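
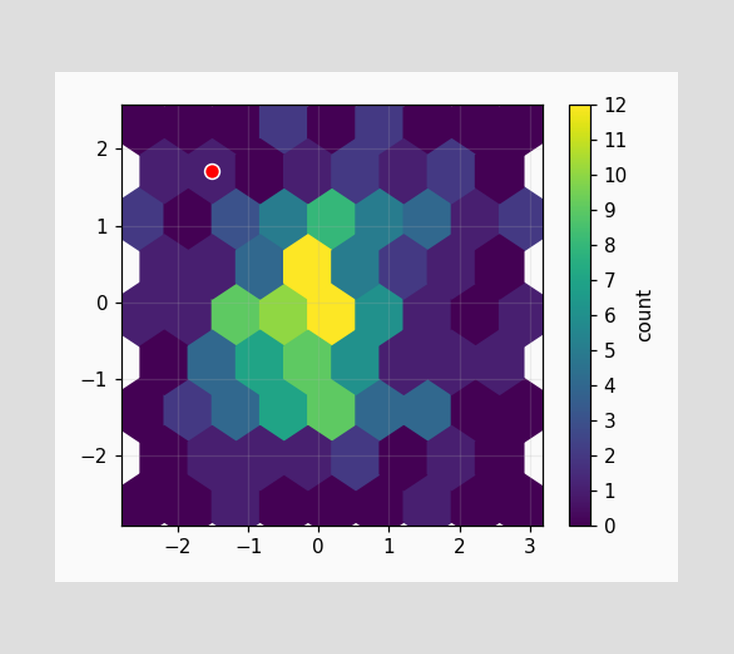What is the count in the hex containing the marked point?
1

The marked hex reads 1 on the colorbar.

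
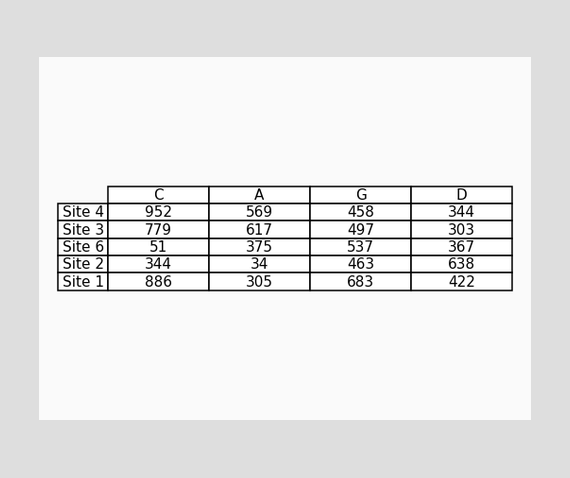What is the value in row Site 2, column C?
The (Site 2, C) cell reads 344.

344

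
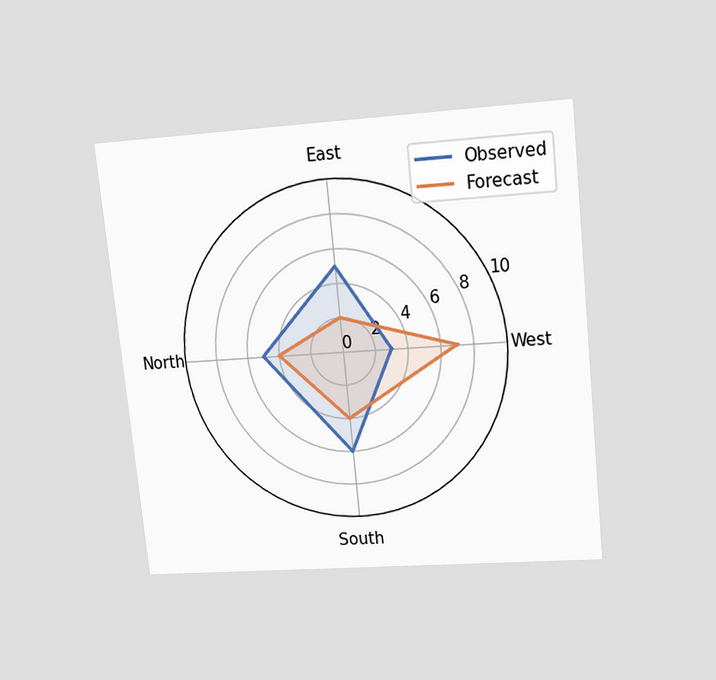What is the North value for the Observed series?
5

The chart is tilted about 6° counter-clockwise and viewed slightly from above. On the North axis, Observed reaches 5.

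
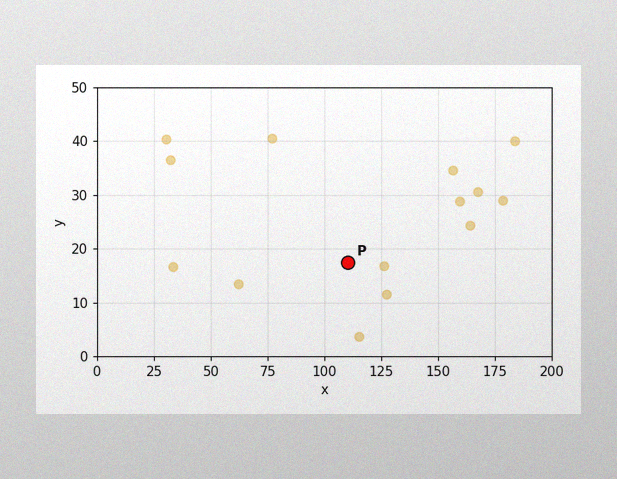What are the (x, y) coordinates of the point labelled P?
The image has some photo noise and uneven lighting. Following the gridlines from P to each axis, P sits at (110, 17.5).

(110, 17.5)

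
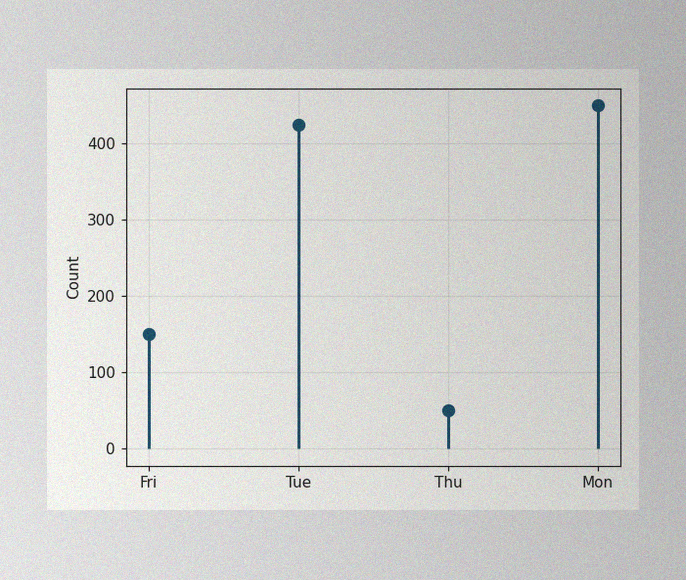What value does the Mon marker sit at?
450

The image has some photo noise and uneven lighting. The Mon marker sits at 450.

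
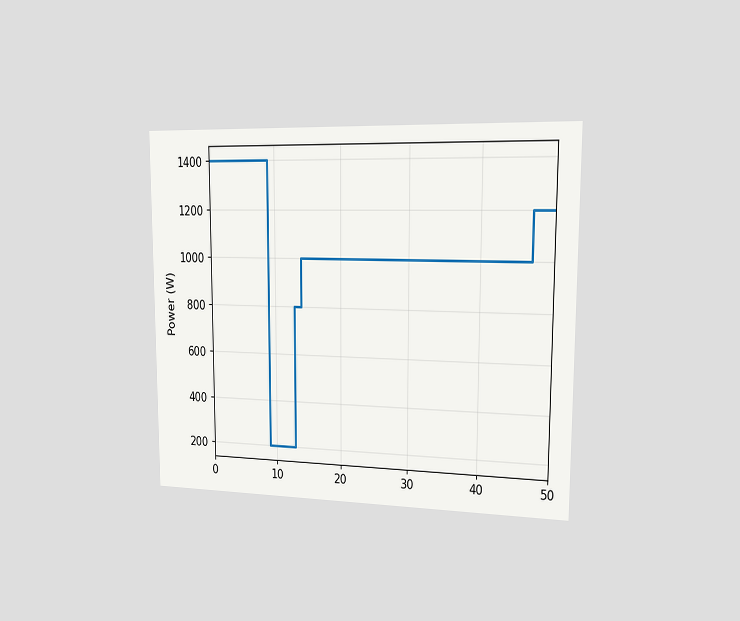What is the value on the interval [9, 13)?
The chart is viewed slightly from the right. On [9, 13) the step sits at 200W.

200W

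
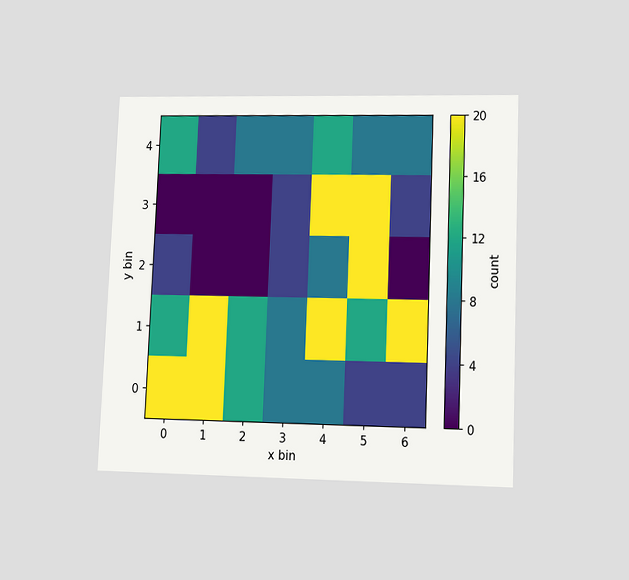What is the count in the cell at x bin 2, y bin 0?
The chart is tilted about 2° clockwise and viewed at a slight angle. Matching the cell (2, 0) against the colorbar gives 12.

12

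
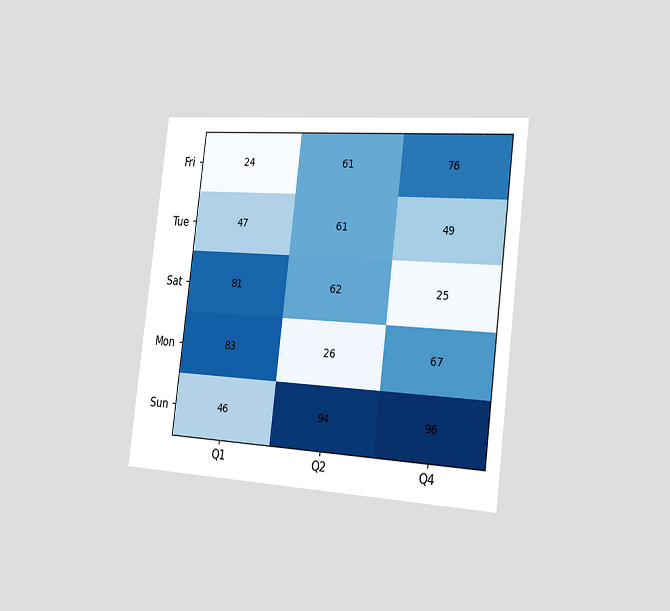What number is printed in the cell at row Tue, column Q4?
The chart is tilted about 7° clockwise and viewed slightly from the right. The (Tue, Q4) cell reads 49.

49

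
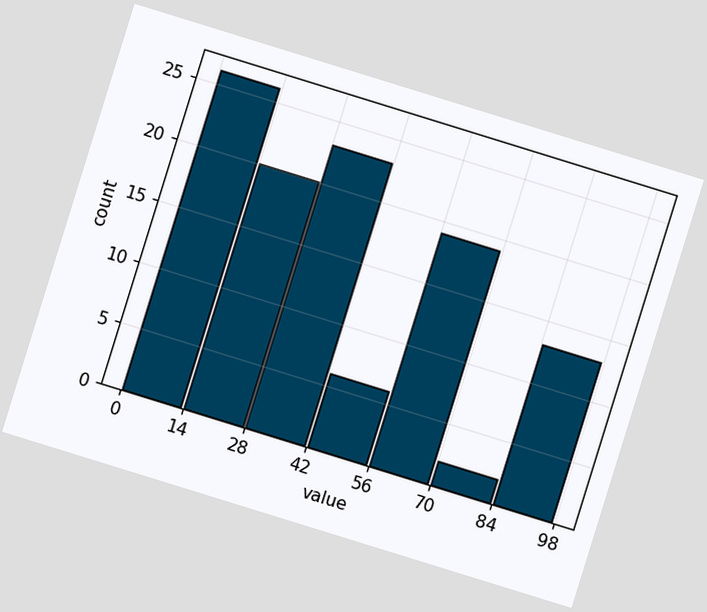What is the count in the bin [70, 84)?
2

The chart is tilted about 17° clockwise. The [70, 84) bin has height 2.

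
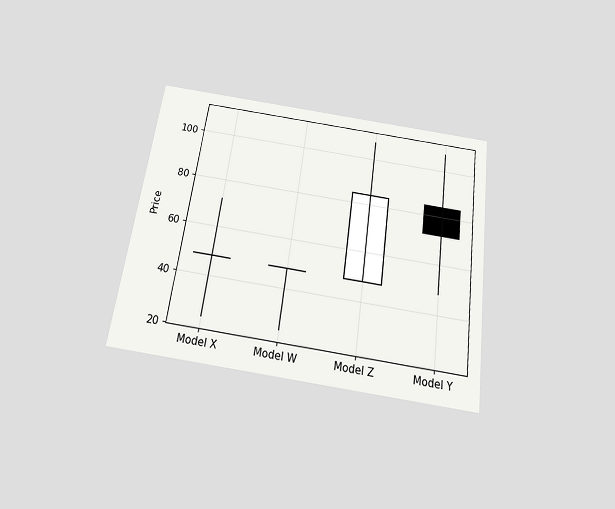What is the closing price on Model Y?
72

The chart is tilted about 8° clockwise and viewed slightly from below. The Model Y candle closes at 72.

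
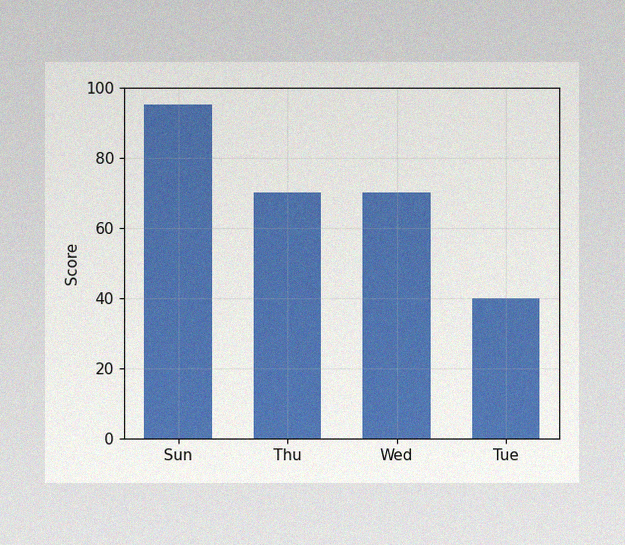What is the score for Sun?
The image has some photo noise and uneven lighting. Reading along the chart's y-axis, the Sun bar reaches 95.

95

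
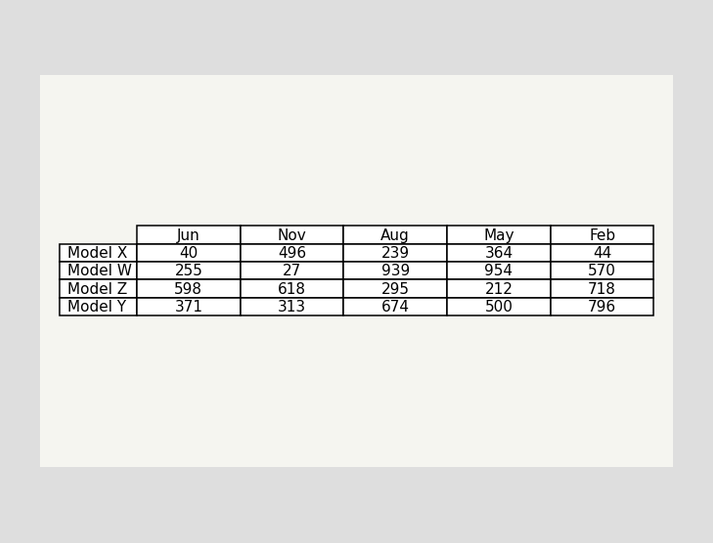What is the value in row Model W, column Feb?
570

The (Model W, Feb) cell reads 570.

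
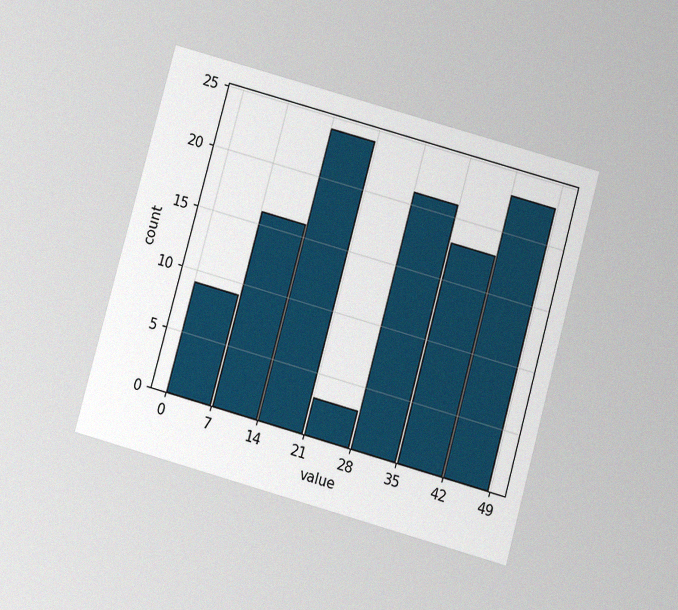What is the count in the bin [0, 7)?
The chart is tilted about 15° clockwise and viewed slightly from below, with some photo noise. The [0, 7) bin has height 9.

9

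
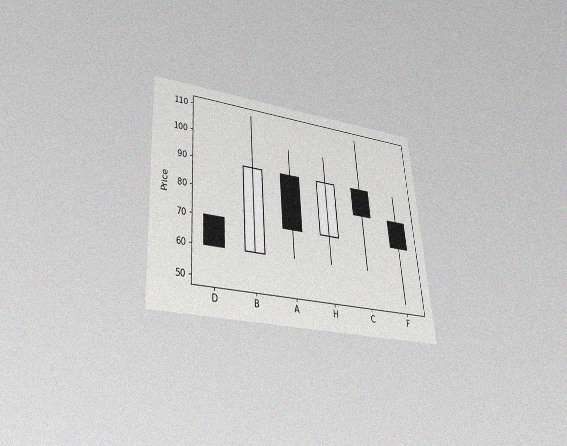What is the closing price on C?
The chart is tilted about 4° counter-clockwise and viewed slightly from below, with some photo noise. The C candle closes at 80.

80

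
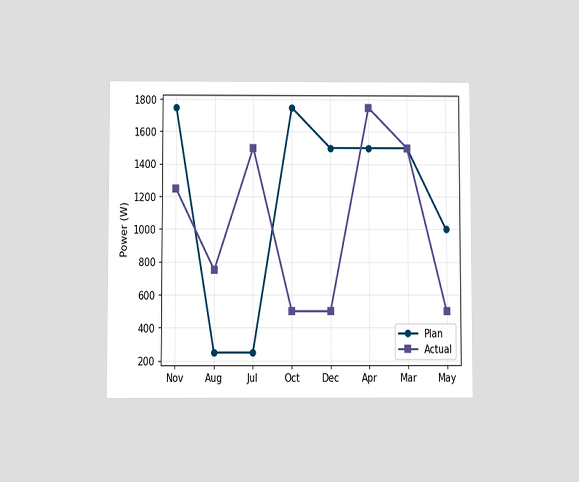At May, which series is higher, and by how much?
Plan, by 500W

The chart is viewed slightly from below. At May, Plan sits above the other line by 500W.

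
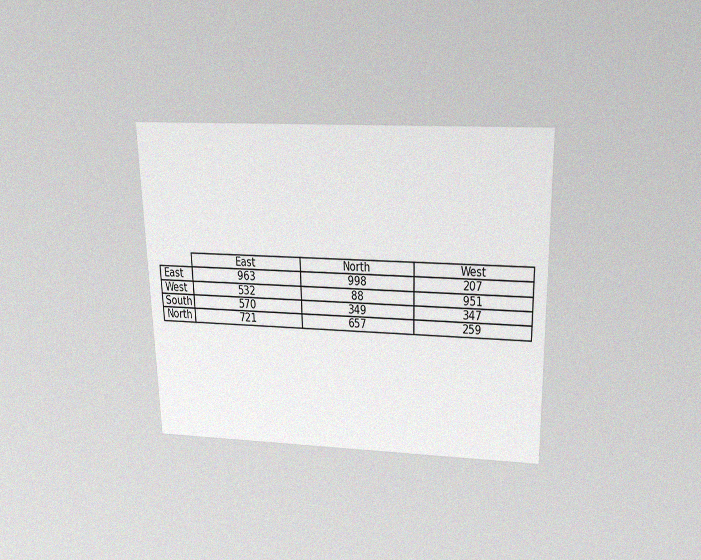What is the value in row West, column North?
88

The chart is viewed slightly from above, with some photo noise. The (West, North) cell reads 88.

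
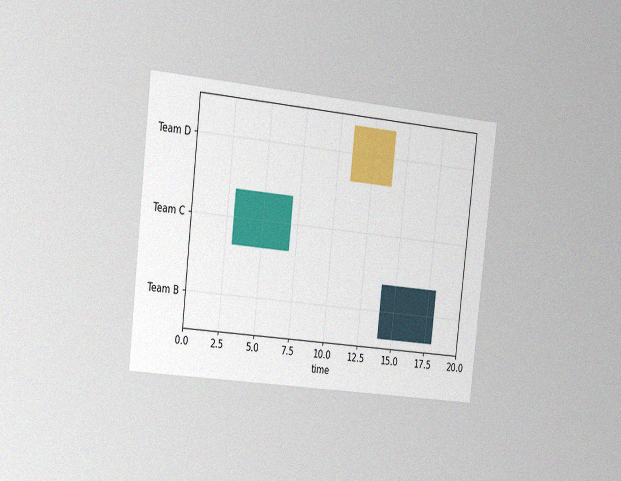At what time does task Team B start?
14

The chart is tilted about 6° clockwise and viewed slightly from the left, with some photo noise. The Team B bar begins at t=14.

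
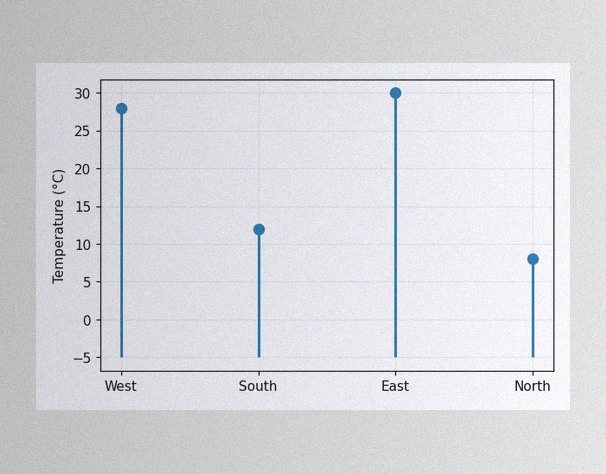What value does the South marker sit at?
12°C

The image has some photo noise and uneven lighting. The South marker sits at 12°C.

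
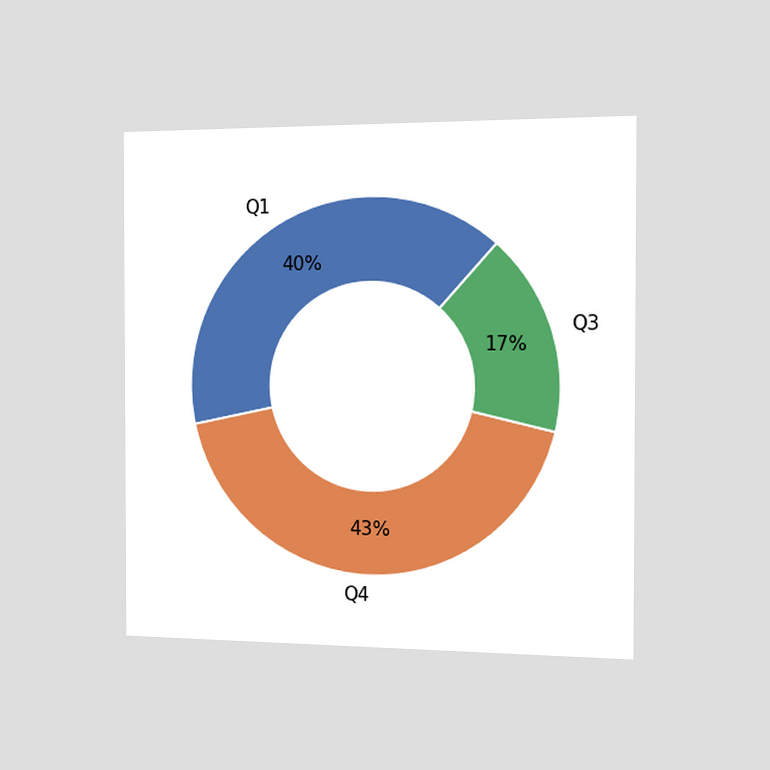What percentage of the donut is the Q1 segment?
40%

The chart is viewed slightly from the right. The Q1 segment takes up 40% of the ring.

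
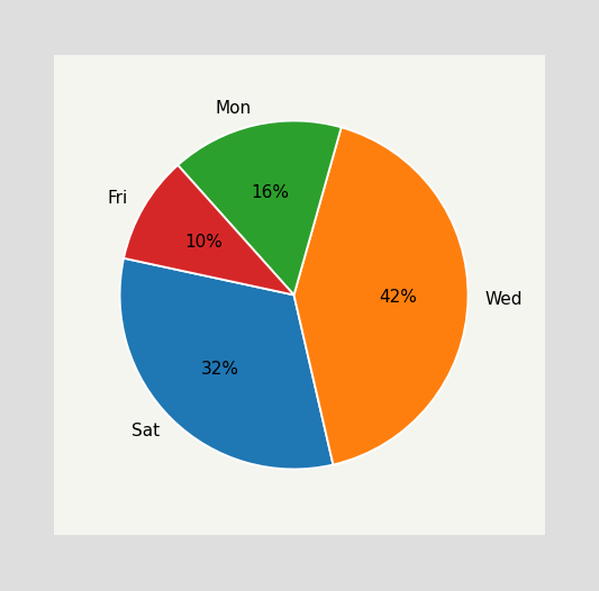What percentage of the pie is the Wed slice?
The Wed slice takes up 42% of the pie.

42%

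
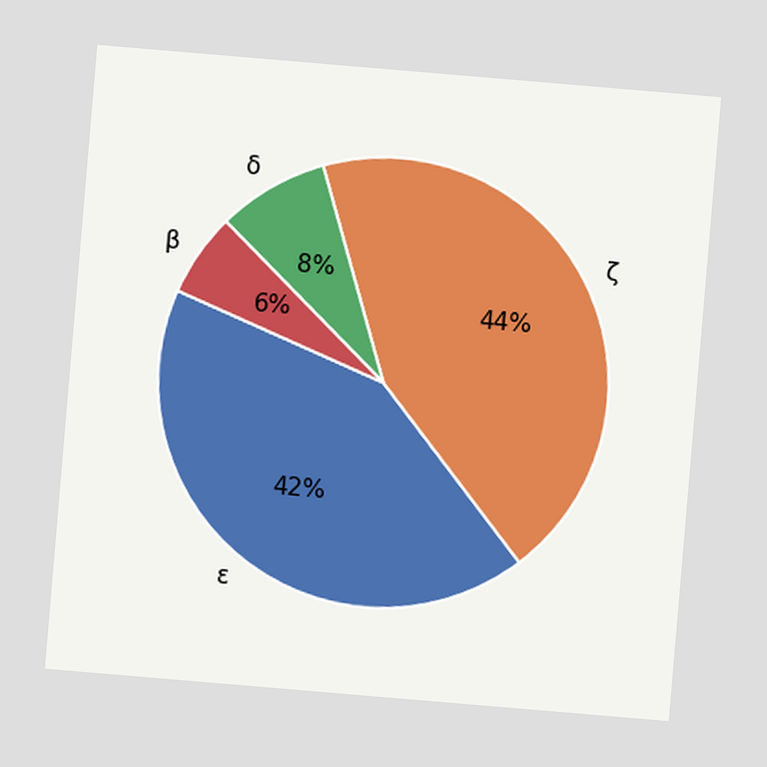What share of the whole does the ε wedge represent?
42%

The chart is tilted about 5° clockwise. The ε slice takes up 42% of the pie.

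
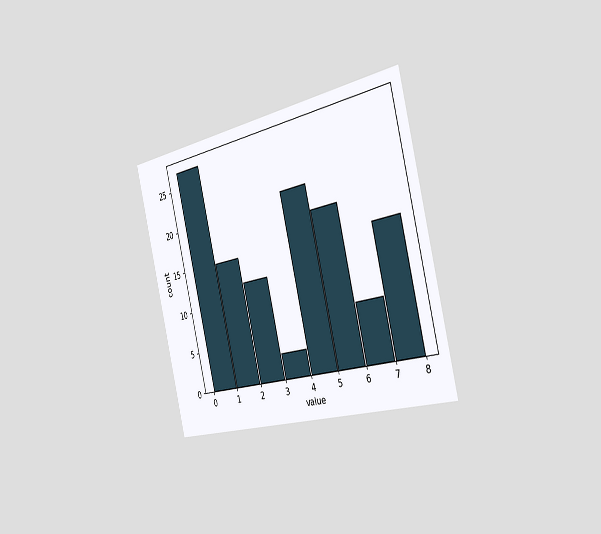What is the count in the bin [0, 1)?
27

The chart is tilted about 14° counter-clockwise and viewed slightly from the right. The [0, 1) bin has height 27.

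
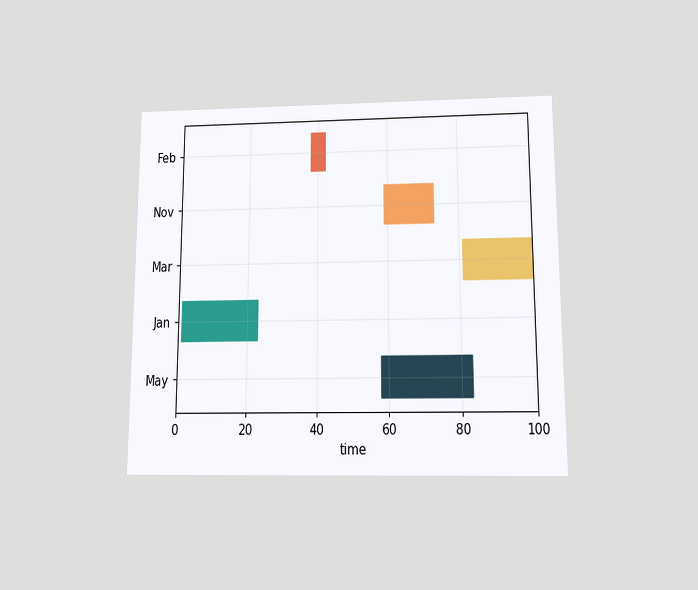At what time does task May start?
58

The chart is viewed slightly from below. The May bar begins at t=58.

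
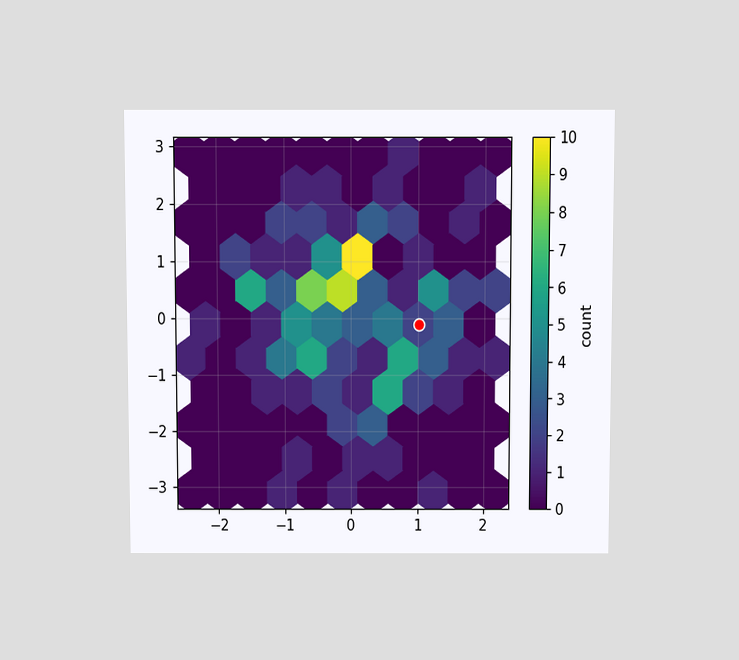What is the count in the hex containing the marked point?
2

The chart is viewed slightly from above. The marked hex reads 2 on the colorbar.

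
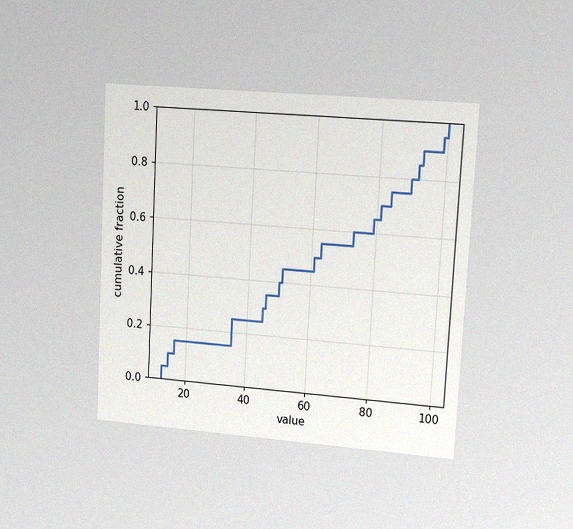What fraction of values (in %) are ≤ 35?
25%

The chart is tilted about 3° clockwise and viewed slightly from the right, with some photo noise. At x=35 the ECDF step is at 25%.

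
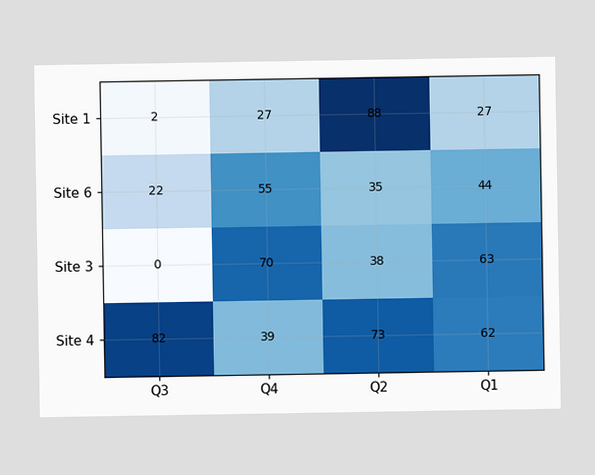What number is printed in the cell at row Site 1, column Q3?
2

The (Site 1, Q3) cell reads 2.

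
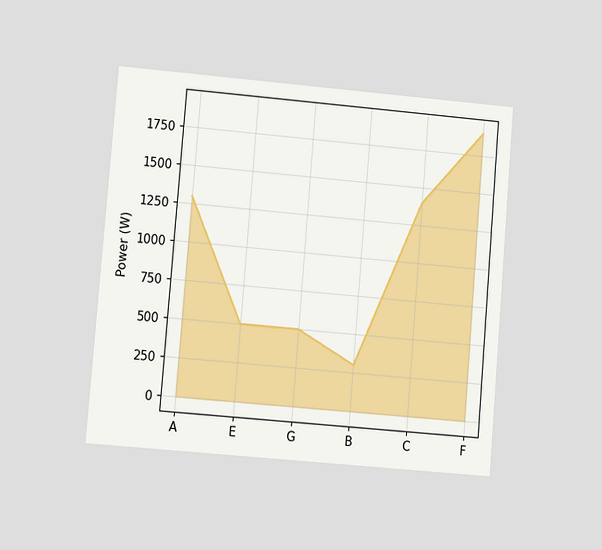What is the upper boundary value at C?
1400W

The chart is tilted about 5° clockwise and viewed at a slight angle. At C the upper boundary is at 1400W.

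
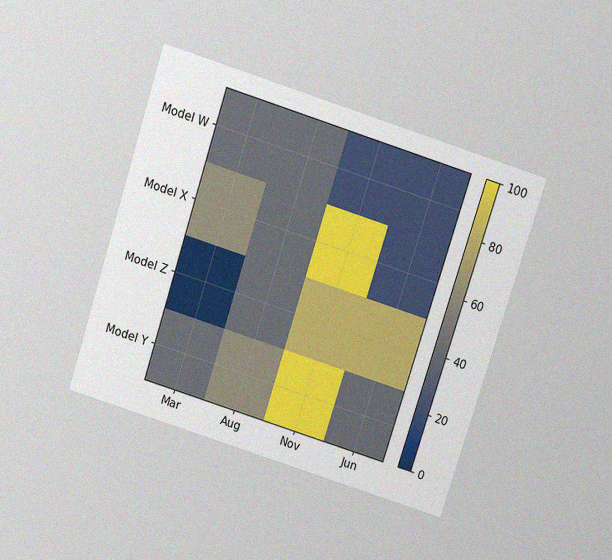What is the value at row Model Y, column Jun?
40

The chart is tilted about 18° clockwise and viewed slightly from above, with some photo noise. Matching cell (Model Y, Jun) against the colorbar gives 40.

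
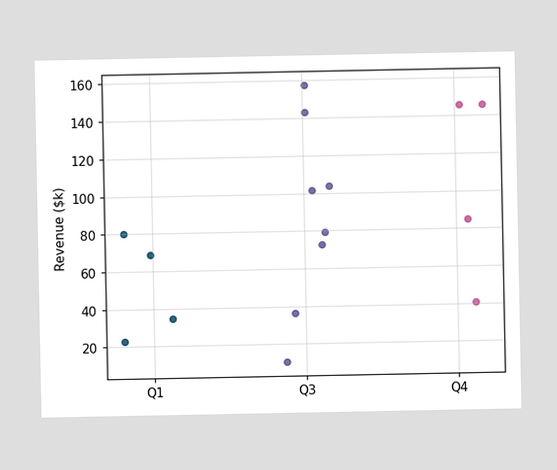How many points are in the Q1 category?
4

Counting the markers in the Q1 column gives 4.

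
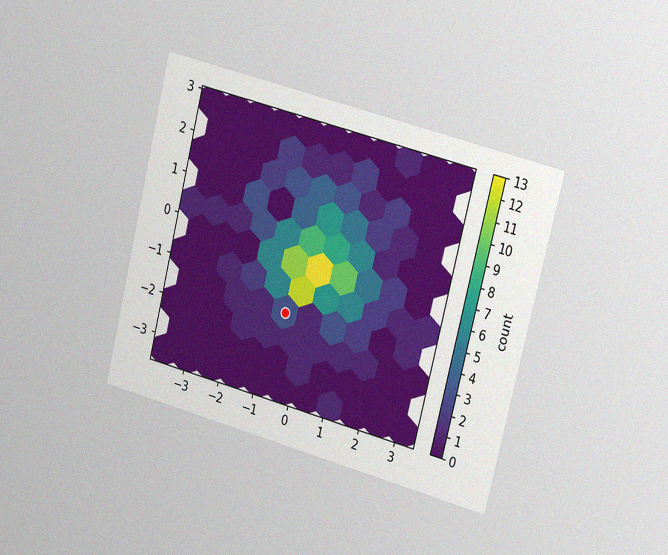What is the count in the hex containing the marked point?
3

The chart is tilted about 14° clockwise and viewed slightly from the right, with some photo noise. The marked hex reads 3 on the colorbar.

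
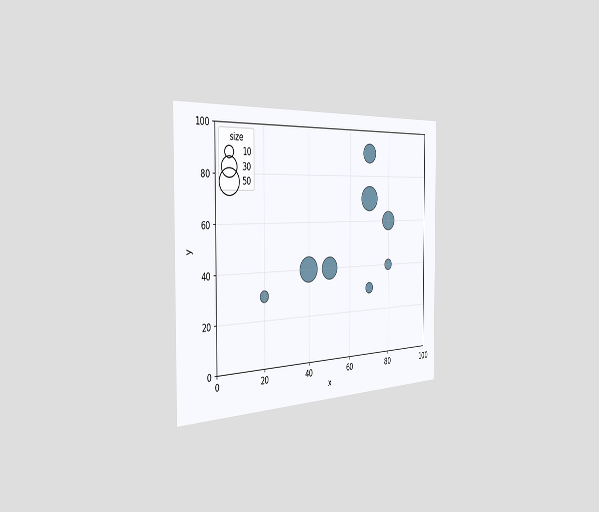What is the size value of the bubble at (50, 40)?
The chart is viewed slightly from the left. Matching the bubble at (50, 40) against the size legend gives 40.

40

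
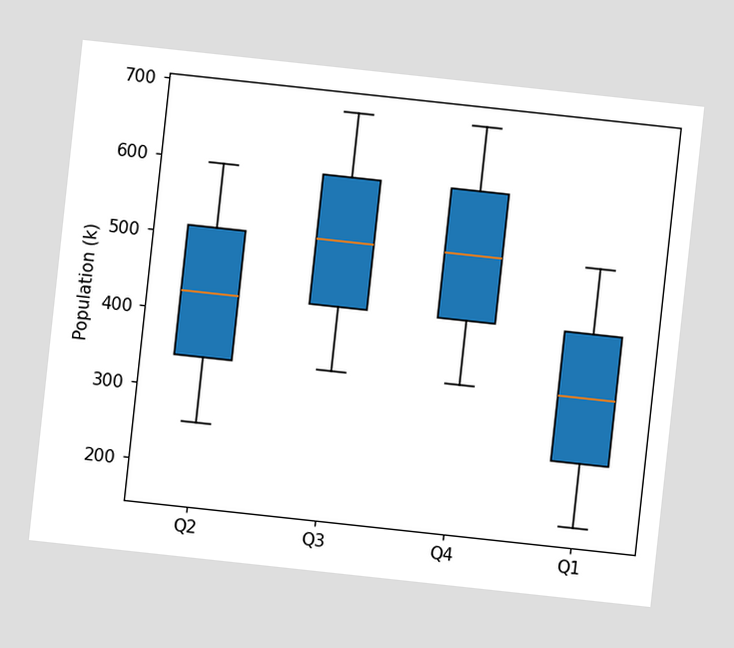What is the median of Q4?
The chart is tilted about 6° clockwise. The median line in the Q4 box sits at 510k.

510k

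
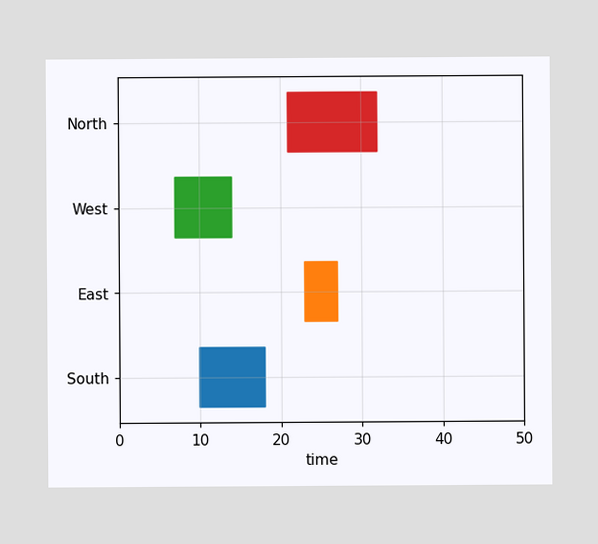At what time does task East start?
23

The East bar begins at t=23.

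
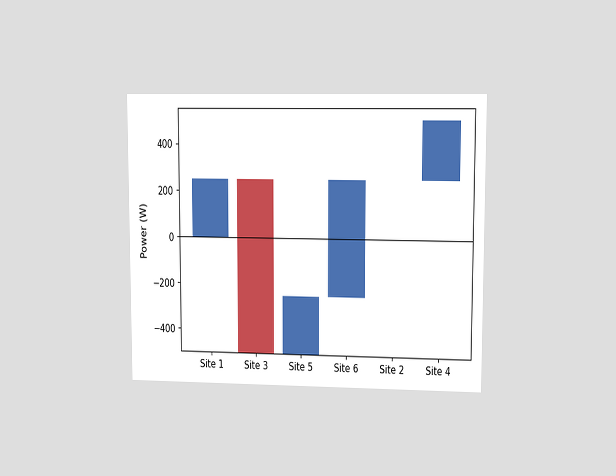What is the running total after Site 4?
500W

The chart is viewed at a slight angle. After Site 4 the running total reaches 500W.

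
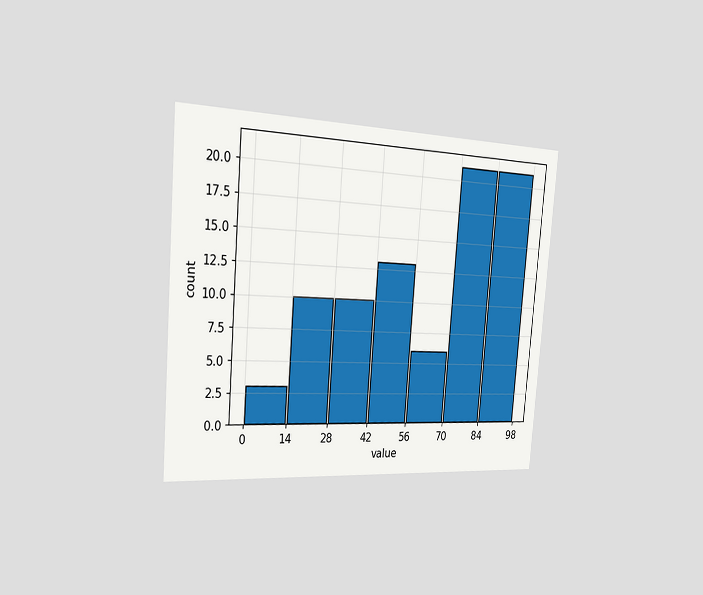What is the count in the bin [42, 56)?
The chart is tilted about 5° clockwise and viewed slightly from the left. The [42, 56) bin has height 13.

13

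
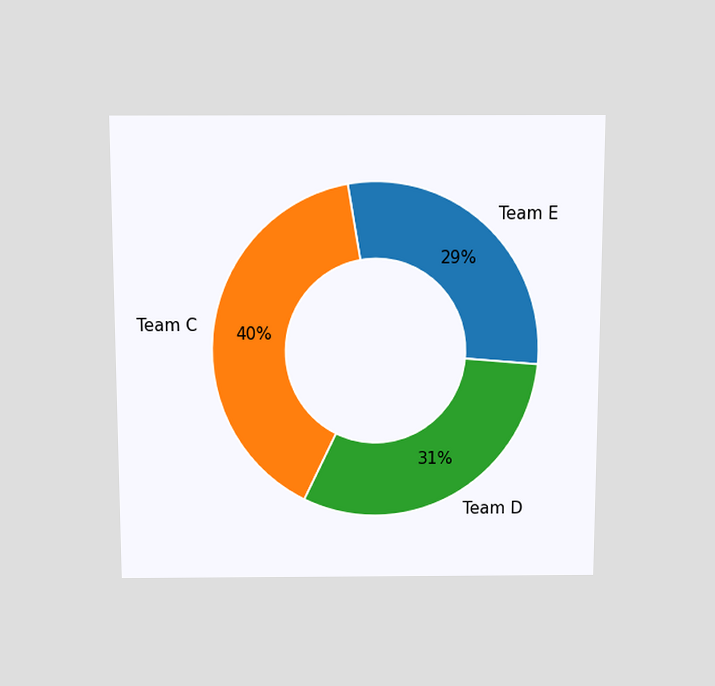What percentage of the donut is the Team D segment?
The chart is viewed slightly from above. The Team D segment takes up 31% of the ring.

31%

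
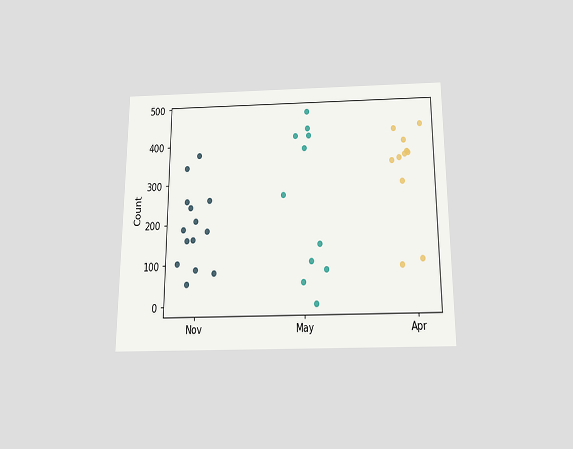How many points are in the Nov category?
The chart is viewed slightly from below. Counting the markers in the Nov column gives 14.

14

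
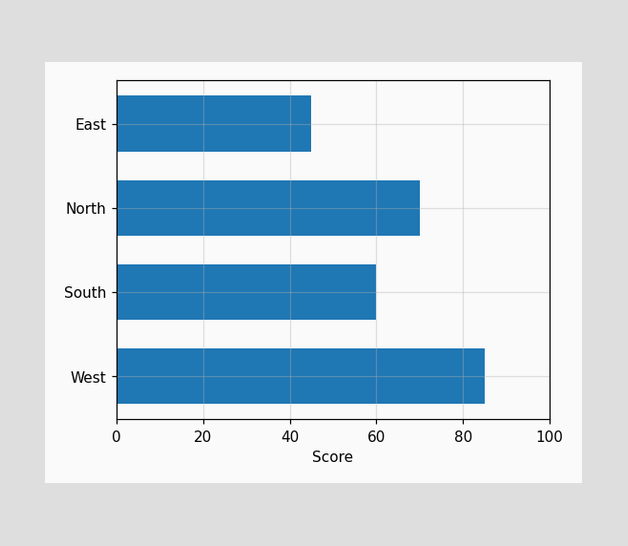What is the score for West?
85

Reading along the chart's x-axis, the West bar reaches 85.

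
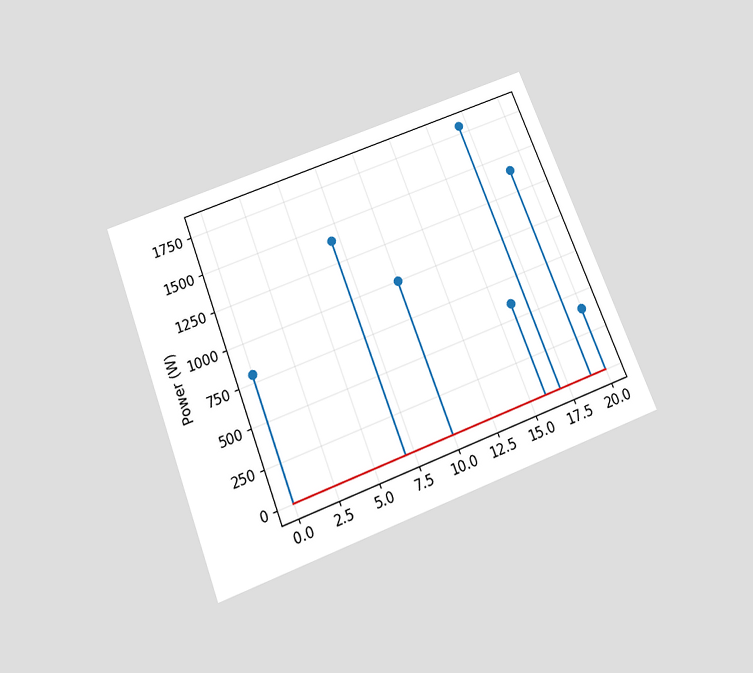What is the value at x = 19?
1400W

The chart is tilted about 21° counter-clockwise and viewed slightly from below. The stem at x=19 reaches 1400W.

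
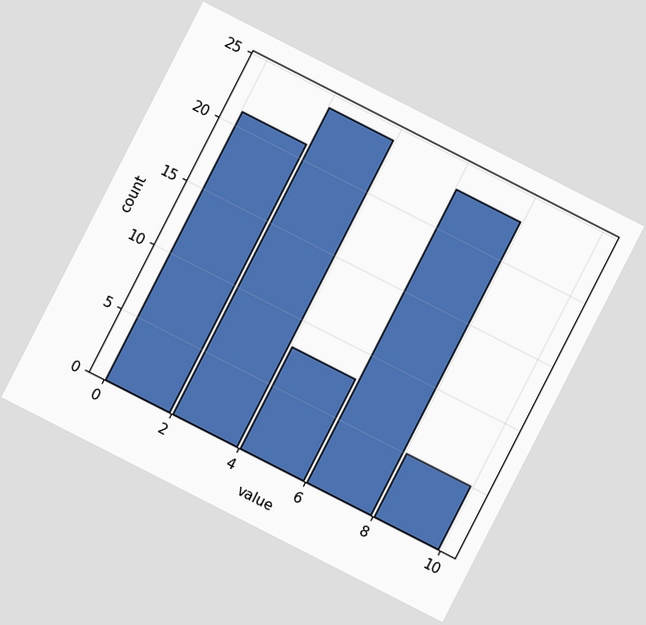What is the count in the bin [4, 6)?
8

The chart is tilted about 27° clockwise. The [4, 6) bin has height 8.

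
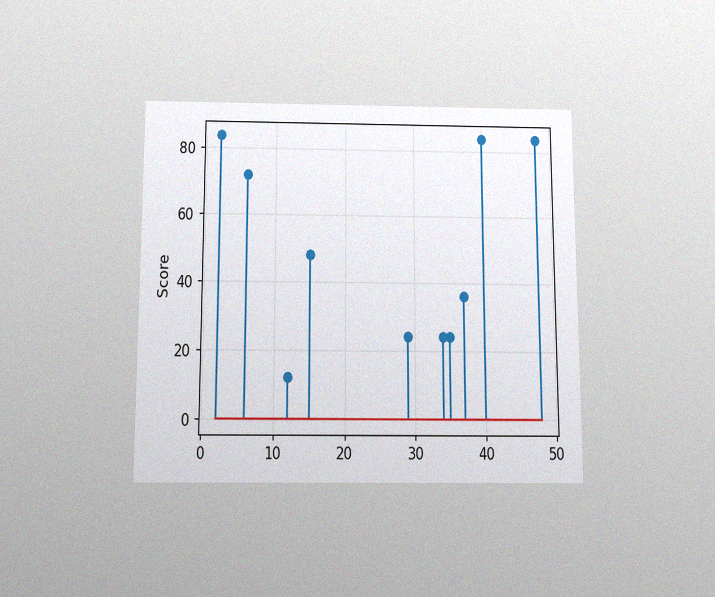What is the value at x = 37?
36

The chart is viewed slightly from below, with some photo noise. The stem at x=37 reaches 36.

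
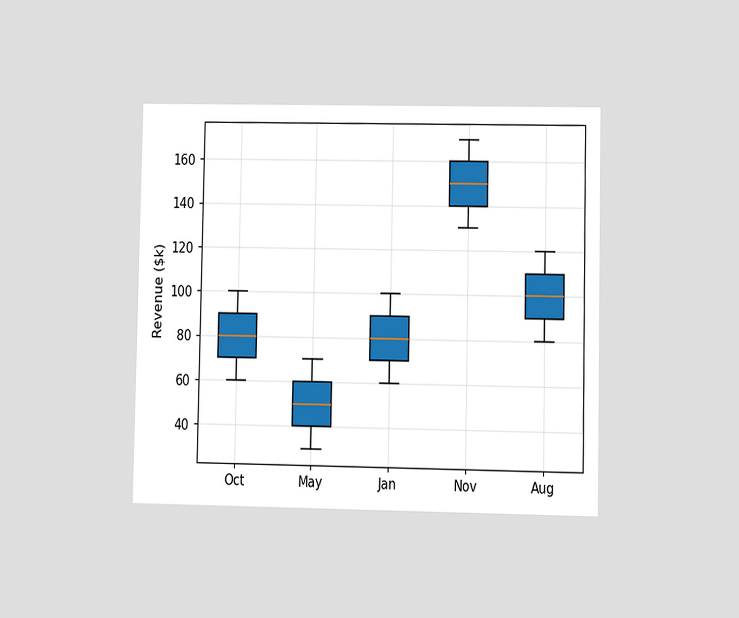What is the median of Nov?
The chart is viewed at a slight angle. The median line in the Nov box sits at $150k.

$150k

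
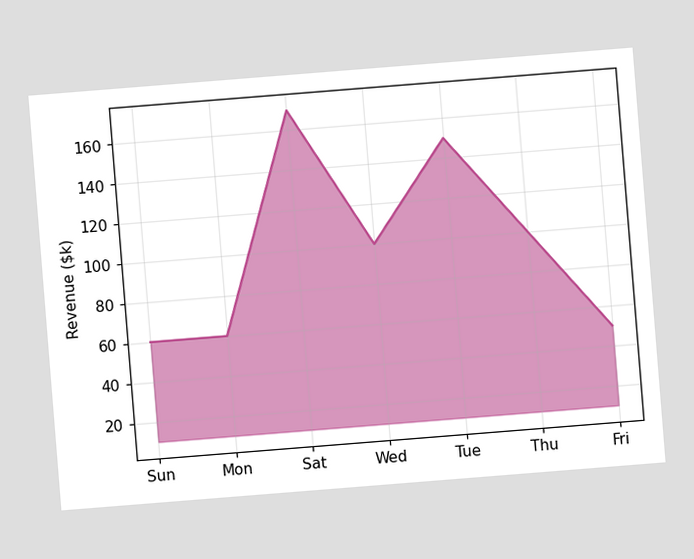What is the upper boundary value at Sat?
The chart is tilted about 5° counter-clockwise. At Sat the upper boundary is at $170k.

$170k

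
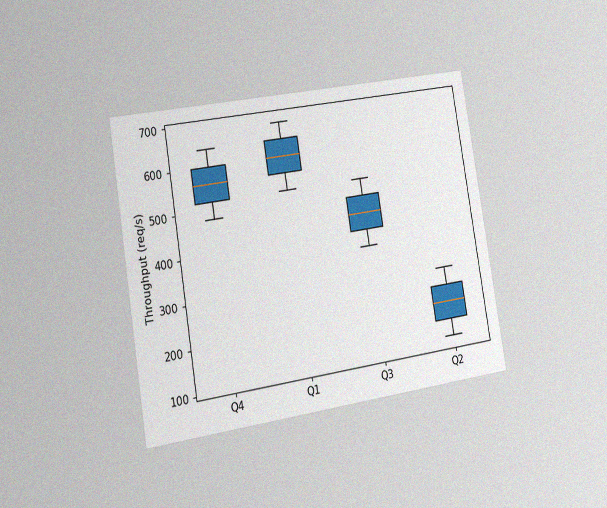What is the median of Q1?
The chart is tilted about 9° counter-clockwise and viewed slightly from the left, with some photo noise. The median line in the Q1 box sits at 600req/s.

600req/s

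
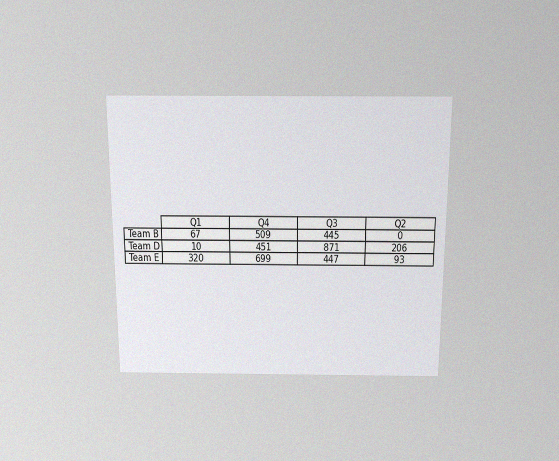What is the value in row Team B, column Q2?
0

The chart is viewed slightly from above, with some photo noise. The (Team B, Q2) cell reads 0.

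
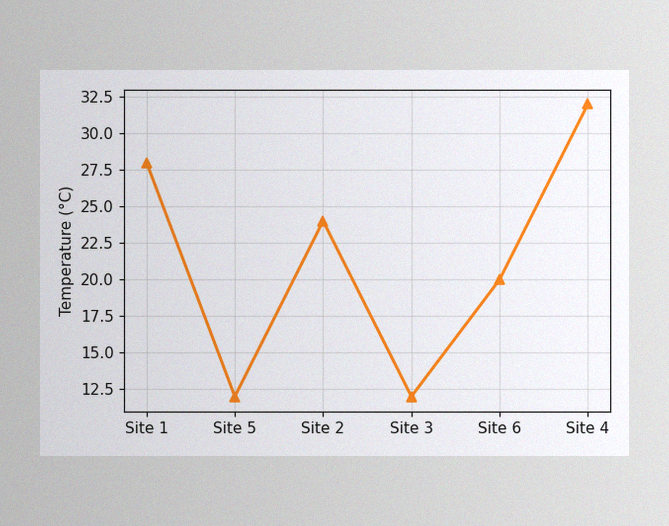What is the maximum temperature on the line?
The image has some photo noise and uneven lighting. The highest point is at Site 4, and reading across to the y-axis gives 32°C.

32°C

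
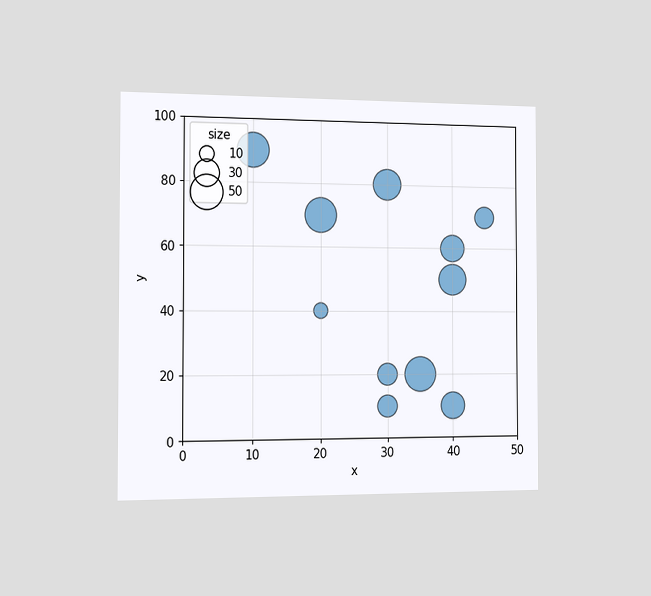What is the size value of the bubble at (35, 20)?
The chart is viewed slightly from the left. Matching the bubble at (35, 20) against the size legend gives 50.

50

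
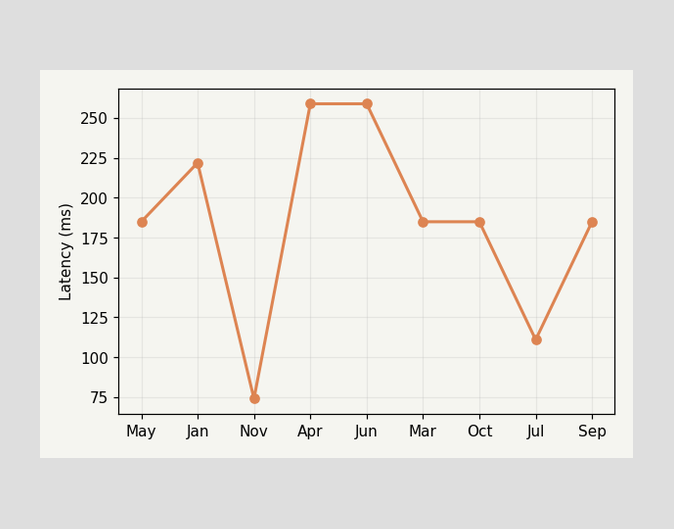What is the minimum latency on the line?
74ms

The lowest point is at Nov, and reading across to the y-axis gives 74ms.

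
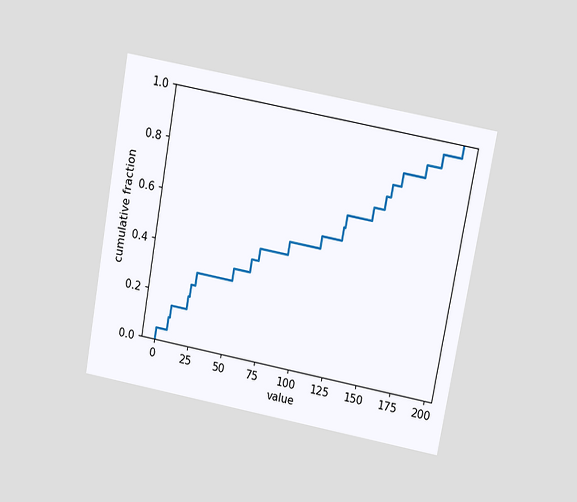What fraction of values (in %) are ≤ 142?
70%

The chart is tilted about 10° clockwise and viewed slightly from above. At x=142 the ECDF step is at 70%.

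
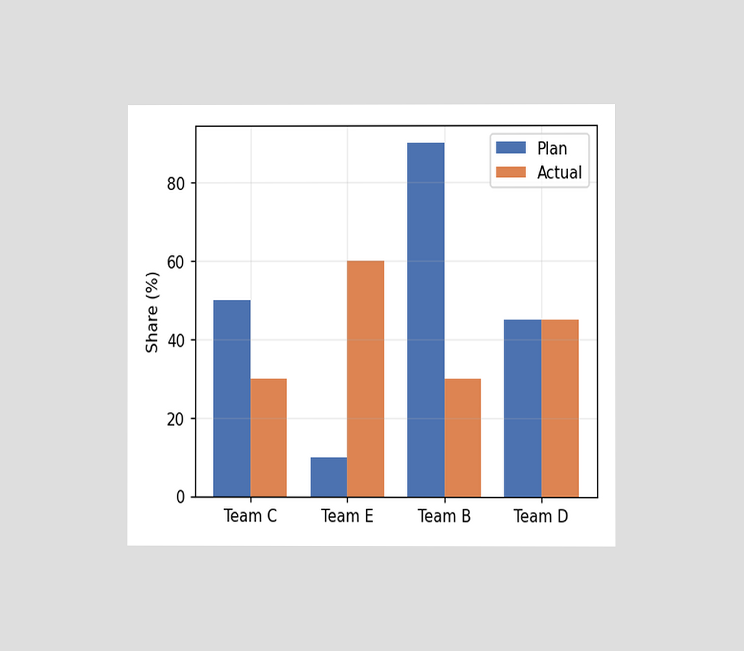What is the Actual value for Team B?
The chart is viewed at a slight angle. The Actual bar at Team B reaches 30% on the y-axis.

30%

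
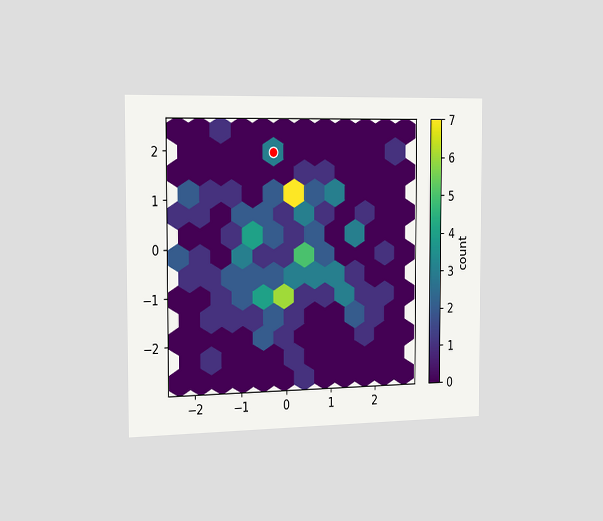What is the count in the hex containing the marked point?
3

The chart is viewed slightly from the left. The marked hex reads 3 on the colorbar.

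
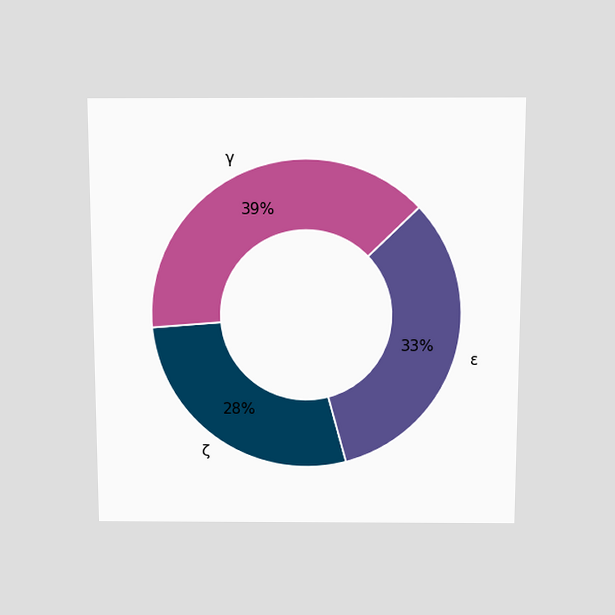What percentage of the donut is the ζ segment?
The chart is viewed slightly from above. The ζ segment takes up 28% of the ring.

28%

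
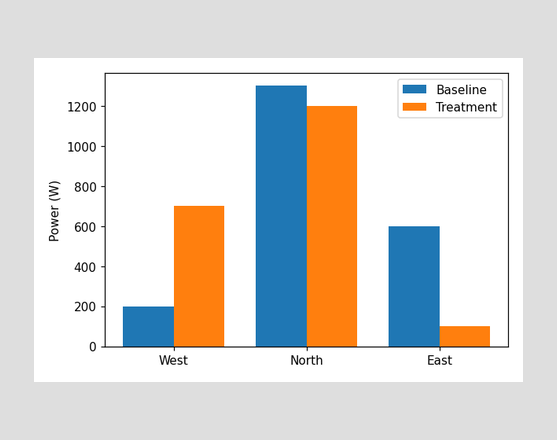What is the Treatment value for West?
The Treatment bar at West reaches 700W on the y-axis.

700W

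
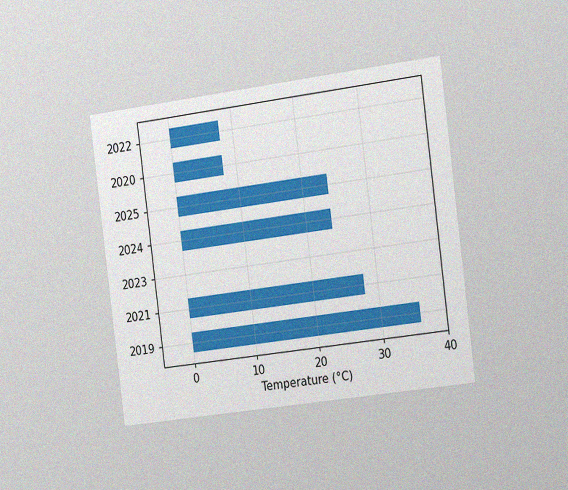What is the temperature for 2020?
The chart is tilted about 7° counter-clockwise and viewed slightly from the right, with some photo noise. Reading along the chart's x-axis, the 2020 bar reaches 8°C.

8°C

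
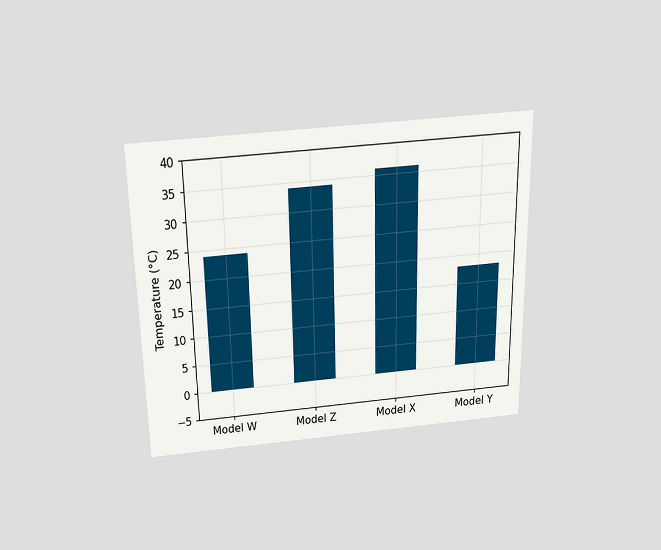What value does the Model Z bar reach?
The chart is viewed slightly from above. Reading along the chart's y-axis, the Model Z bar reaches 34°C.

34°C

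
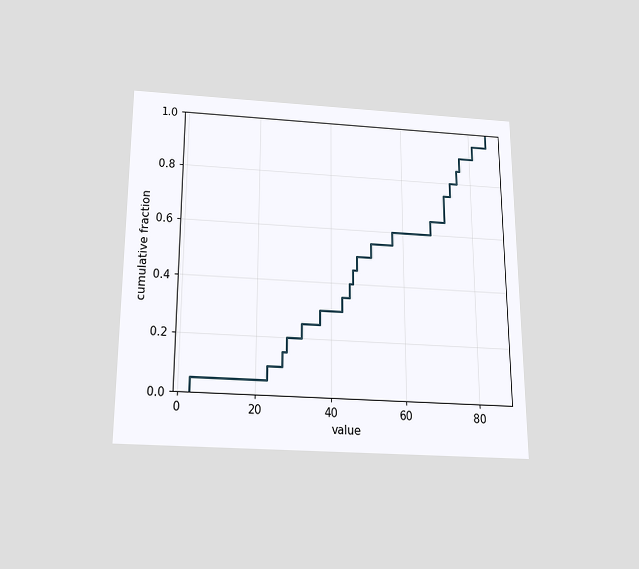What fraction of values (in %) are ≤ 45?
The chart is viewed slightly from below. At x=45 the ECDF step is at 40%.

40%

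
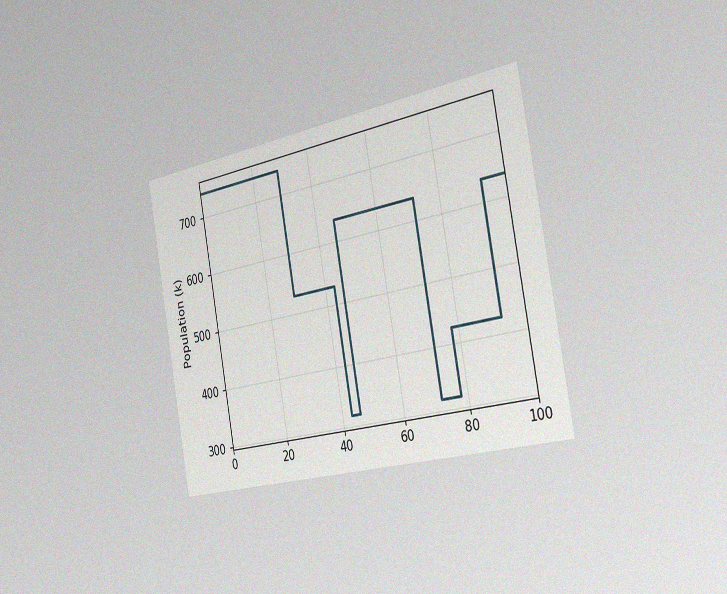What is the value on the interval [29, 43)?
The chart is tilted about 10° counter-clockwise and viewed slightly from the right, with some photo noise. On [29, 43) the step sits at 530k.

530k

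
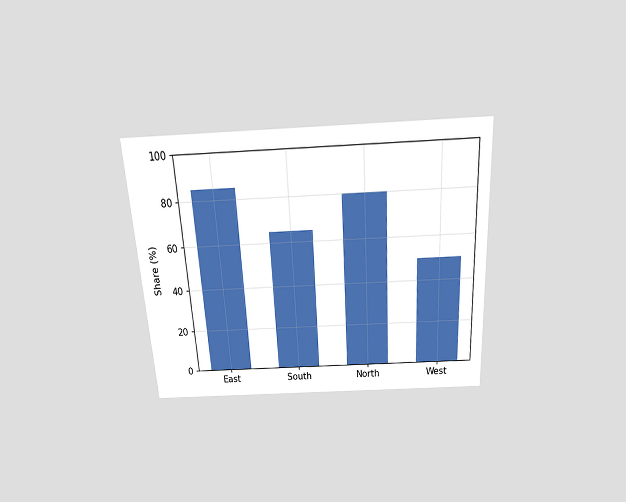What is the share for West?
50%

The chart is tilted about 3° counter-clockwise and viewed slightly from above. Reading along the chart's y-axis, the West bar reaches 50%.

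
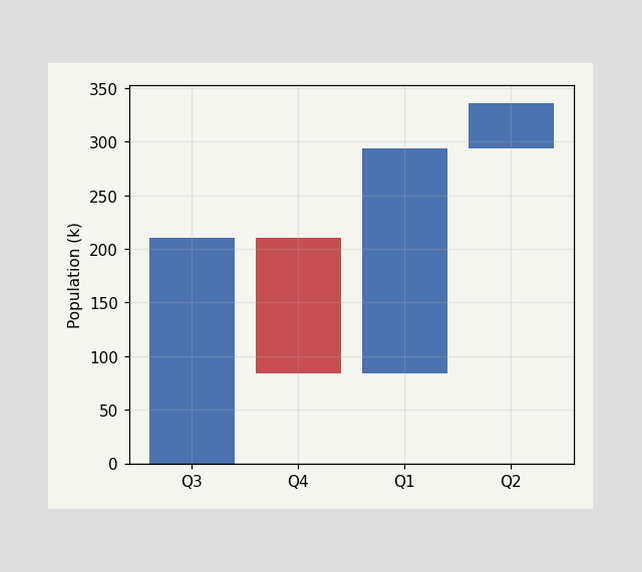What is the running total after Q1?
294k

After Q1 the running total reaches 294k.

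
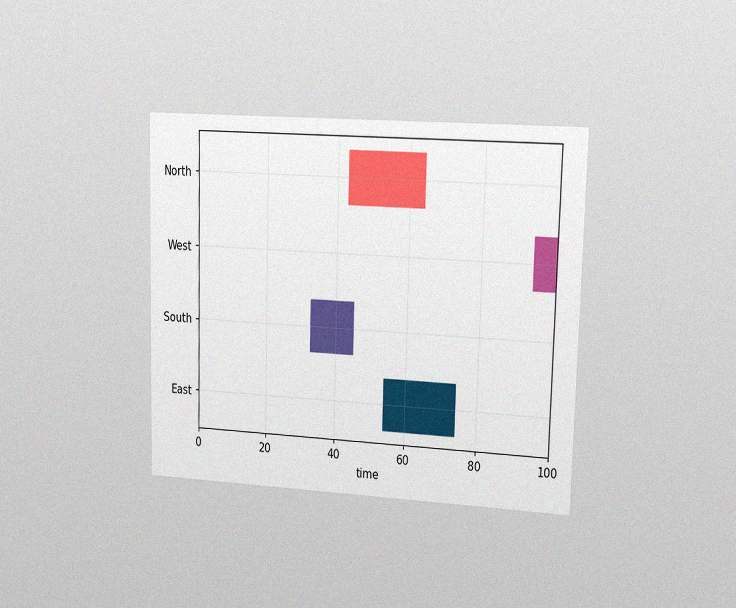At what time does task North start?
The chart is viewed slightly from the right, with some photo noise. The North bar begins at t=43.

43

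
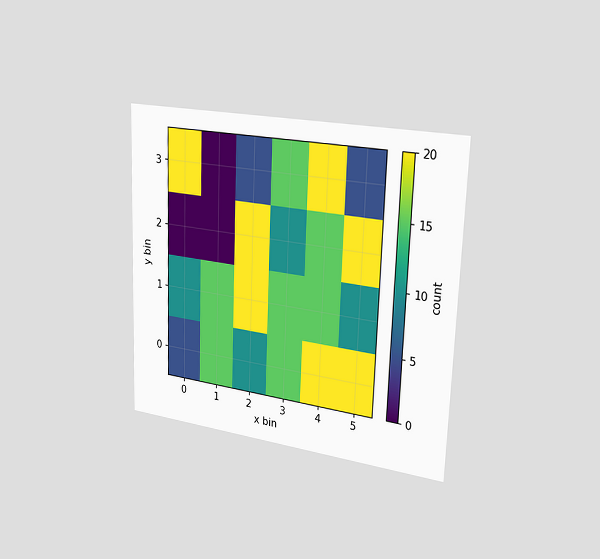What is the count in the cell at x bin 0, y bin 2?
The chart is tilted about 2° clockwise and viewed slightly from the right. Matching the cell (0, 2) against the colorbar gives 0.

0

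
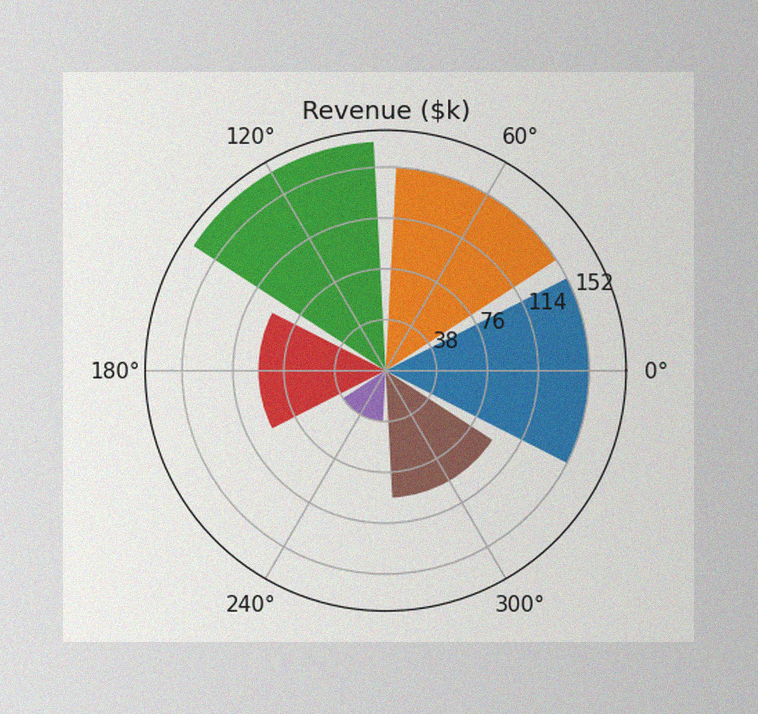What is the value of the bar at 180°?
The image has some photo noise and uneven lighting. The bar at 180° reaches $95k on the radial axis.

$95k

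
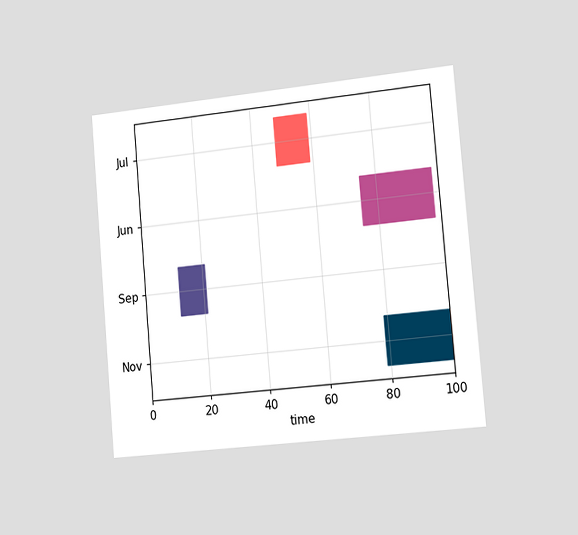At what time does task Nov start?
The chart is tilted about 5° counter-clockwise and viewed slightly from the right. The Nov bar begins at t=79.

79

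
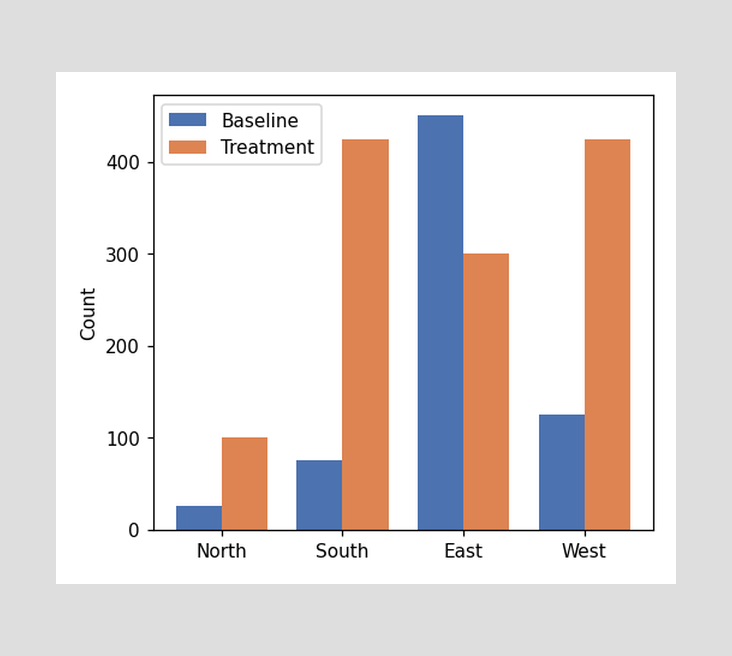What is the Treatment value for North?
The Treatment bar at North reaches 100 on the y-axis.

100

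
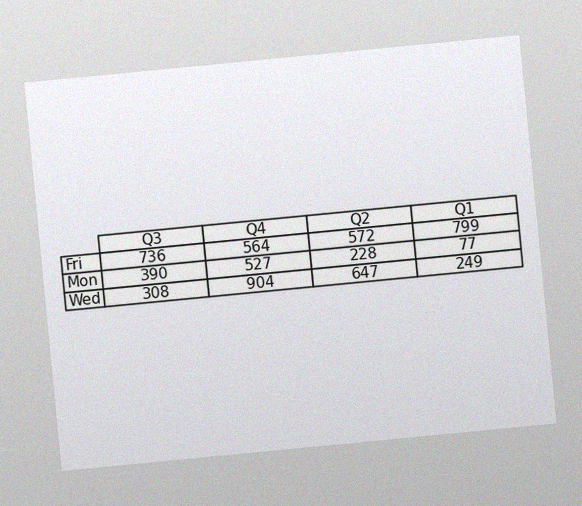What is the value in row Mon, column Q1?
The chart is tilted about 5° counter-clockwise, with some photo noise. The (Mon, Q1) cell reads 77.

77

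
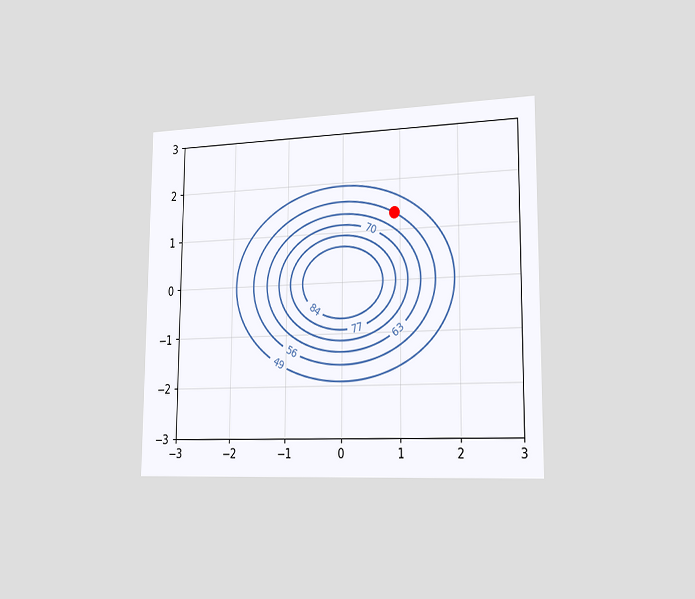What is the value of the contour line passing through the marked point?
The chart is viewed slightly from the right. The marked point sits on the contour labelled 56.

56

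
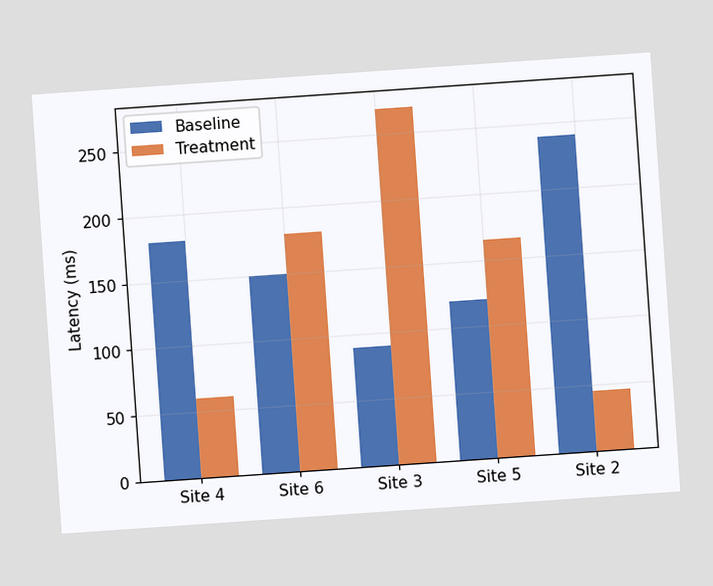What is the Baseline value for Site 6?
150ms

The chart is tilted about 4° counter-clockwise. The Baseline bar at Site 6 reaches 150ms on the y-axis.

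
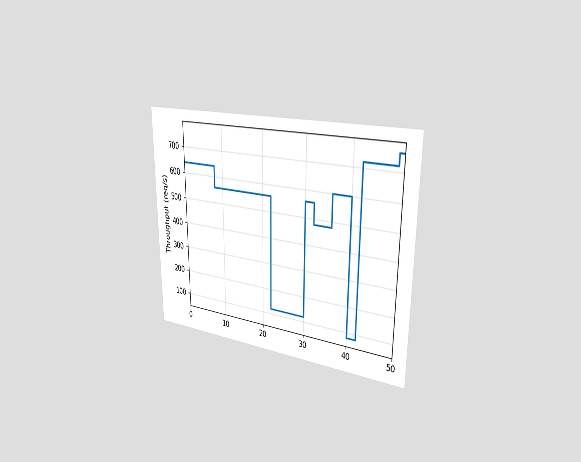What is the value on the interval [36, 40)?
The chart is viewed slightly from the right. On [36, 40) the step sits at 600req/s.

600req/s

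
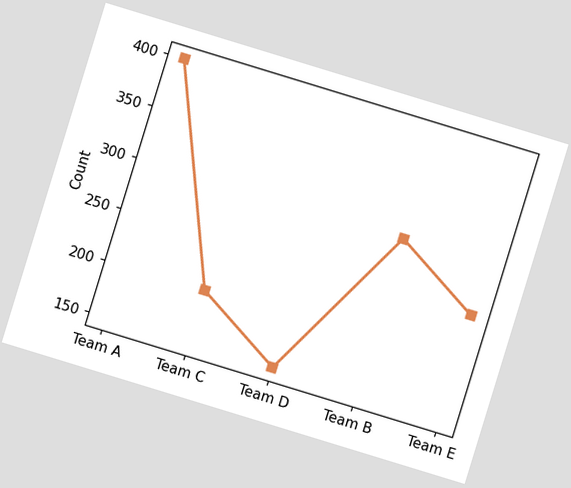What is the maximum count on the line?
The chart is tilted about 17° clockwise. The highest point is at Team A, and reading across to the y-axis gives 400.

400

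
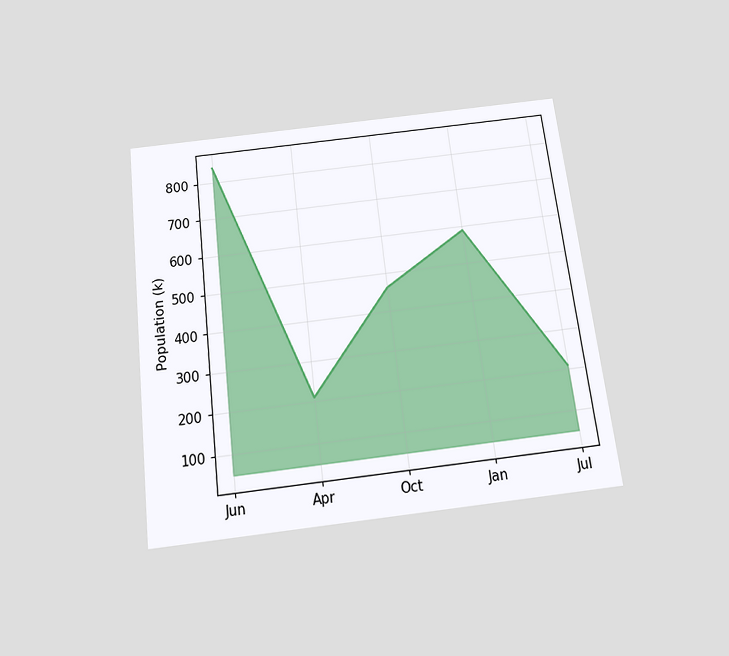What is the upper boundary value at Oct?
462k

The chart is tilted about 7° counter-clockwise and viewed slightly from below. At Oct the upper boundary is at 462k.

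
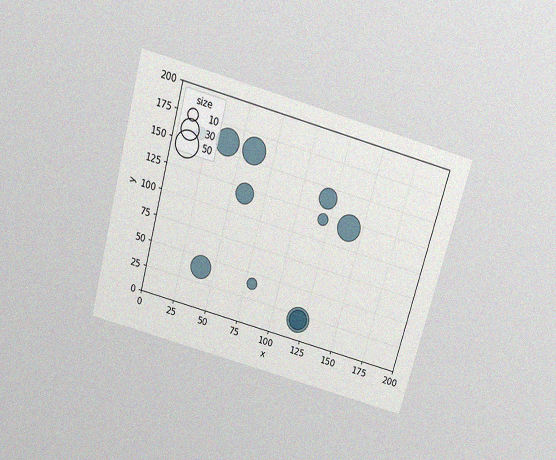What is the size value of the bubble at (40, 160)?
50

The chart is tilted about 15° clockwise and viewed slightly from above, with some photo noise. Matching the bubble at (40, 160) against the size legend gives 50.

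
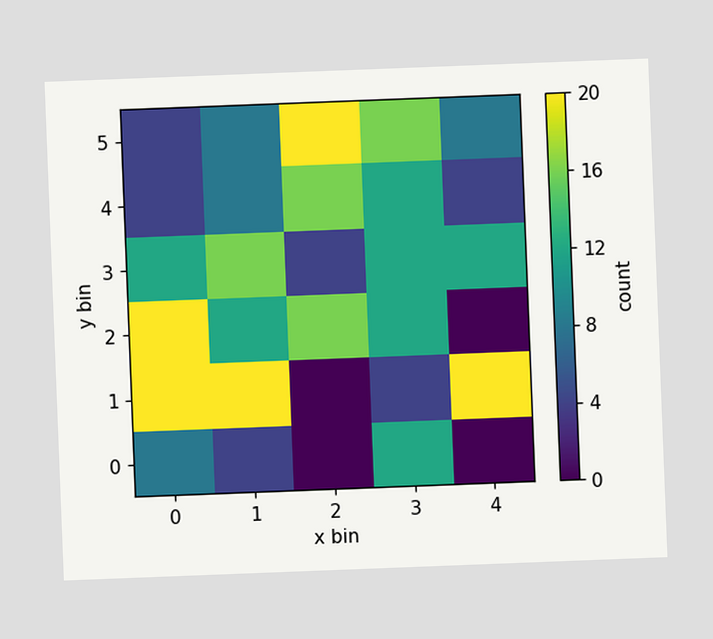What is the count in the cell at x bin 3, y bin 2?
12

The chart is tilted about 2° counter-clockwise. Matching the cell (3, 2) against the colorbar gives 12.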